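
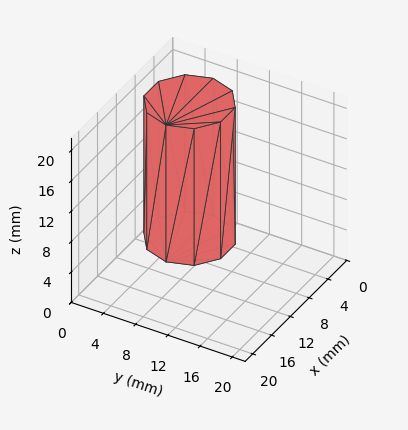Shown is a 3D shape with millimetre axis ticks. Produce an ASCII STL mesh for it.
Reading the render: the shape is a regular 10-sided prism (a cylinder approximated with 10 flat sides), circumscribed radius ≈ 5 mm, height ≈ 18 mm (dimensions read to the nearest mm from the axis ticks). For the STL, each face is triangulated and given an outward normal.

solid part
  facet normal 0.0000 0.0000 -1.0000
    outer loop
      vertex 6.55 9.76 0.00
      vertex 9.05 7.94 0.00
      vertex 10.00 5.00 0.00
    endloop
  endfacet
  facet normal 0.0000 0.0000 -1.0000
    outer loop
      vertex 3.45 9.76 0.00
      vertex 6.55 9.76 0.00
      vertex 10.00 5.00 0.00
    endloop
  endfacet
  facet normal 0.0000 0.0000 -1.0000
    outer loop
      vertex 0.95 7.94 0.00
      vertex 3.45 9.76 0.00
      vertex 10.00 5.00 0.00
    endloop
  endfacet
  facet normal 0.0000 0.0000 -1.0000
    outer loop
      vertex 0.00 5.00 0.00
      vertex 0.95 7.94 0.00
      vertex 10.00 5.00 0.00
    endloop
  endfacet
  facet normal 0.0000 0.0000 -1.0000
    outer loop
      vertex 0.95 2.06 0.00
      vertex 0.00 5.00 0.00
      vertex 10.00 5.00 0.00
    endloop
  endfacet
  facet normal 0.0000 0.0000 -1.0000
    outer loop
      vertex 3.45 0.24 0.00
      vertex 0.95 2.06 0.00
      vertex 10.00 5.00 0.00
    endloop
  endfacet
  facet normal 0.0000 0.0000 -1.0000
    outer loop
      vertex 6.55 0.24 0.00
      vertex 3.45 0.24 0.00
      vertex 10.00 5.00 0.00
    endloop
  endfacet
  facet normal 0.0000 0.0000 -1.0000
    outer loop
      vertex 9.05 2.06 0.00
      vertex 6.55 0.24 0.00
      vertex 10.00 5.00 0.00
    endloop
  endfacet
  facet normal 0.0000 0.0000 1.0000
    outer loop
      vertex 10.00 5.00 18.00
      vertex 9.05 7.94 18.00
      vertex 6.55 9.76 18.00
    endloop
  endfacet
  facet normal 0.0000 0.0000 1.0000
    outer loop
      vertex 10.00 5.00 18.00
      vertex 6.55 9.76 18.00
      vertex 3.45 9.76 18.00
    endloop
  endfacet
  facet normal 0.0000 0.0000 1.0000
    outer loop
      vertex 10.00 5.00 18.00
      vertex 3.45 9.76 18.00
      vertex 0.95 7.94 18.00
    endloop
  endfacet
  facet normal 0.0000 0.0000 1.0000
    outer loop
      vertex 10.00 5.00 18.00
      vertex 0.95 7.94 18.00
      vertex 0.00 5.00 18.00
    endloop
  endfacet
  facet normal 0.0000 0.0000 1.0000
    outer loop
      vertex 10.00 5.00 18.00
      vertex 0.00 5.00 18.00
      vertex 0.95 2.06 18.00
    endloop
  endfacet
  facet normal 0.0000 0.0000 1.0000
    outer loop
      vertex 10.00 5.00 18.00
      vertex 0.95 2.06 18.00
      vertex 3.45 0.24 18.00
    endloop
  endfacet
  facet normal 0.0000 0.0000 1.0000
    outer loop
      vertex 10.00 5.00 18.00
      vertex 3.45 0.24 18.00
      vertex 6.55 0.24 18.00
    endloop
  endfacet
  facet normal 0.0000 0.0000 1.0000
    outer loop
      vertex 10.00 5.00 18.00
      vertex 6.55 0.24 18.00
      vertex 9.05 2.06 18.00
    endloop
  endfacet
  facet normal 0.9516 0.3075 0.0000
    outer loop
      vertex 10.00 5.00 0.00
      vertex 9.05 7.94 0.00
      vertex 9.05 7.94 18.00
    endloop
  endfacet
  facet normal 0.9516 0.3075 0.0000
    outer loop
      vertex 10.00 5.00 0.00
      vertex 9.05 7.94 18.00
      vertex 10.00 5.00 18.00
    endloop
  endfacet
  facet normal 0.5886 0.8085 0.0000
    outer loop
      vertex 9.05 7.94 0.00
      vertex 6.55 9.76 0.00
      vertex 6.55 9.76 18.00
    endloop
  endfacet
  facet normal 0.5886 0.8085 0.0000
    outer loop
      vertex 9.05 7.94 0.00
      vertex 6.55 9.76 18.00
      vertex 9.05 7.94 18.00
    endloop
  endfacet
  facet normal 0.0000 1.0000 0.0000
    outer loop
      vertex 6.55 9.76 0.00
      vertex 3.45 9.76 0.00
      vertex 3.45 9.76 18.00
    endloop
  endfacet
  facet normal 0.0000 1.0000 0.0000
    outer loop
      vertex 6.55 9.76 0.00
      vertex 3.45 9.76 18.00
      vertex 6.55 9.76 18.00
    endloop
  endfacet
  facet normal -0.5886 0.8085 0.0000
    outer loop
      vertex 3.45 9.76 0.00
      vertex 0.95 7.94 0.00
      vertex 0.95 7.94 18.00
    endloop
  endfacet
  facet normal -0.5886 0.8085 0.0000
    outer loop
      vertex 3.45 9.76 0.00
      vertex 0.95 7.94 18.00
      vertex 3.45 9.76 18.00
    endloop
  endfacet
  facet normal -0.9516 0.3075 0.0000
    outer loop
      vertex 0.95 7.94 0.00
      vertex 0.00 5.00 0.00
      vertex 0.00 5.00 18.00
    endloop
  endfacet
  facet normal -0.9516 0.3075 0.0000
    outer loop
      vertex 0.95 7.94 0.00
      vertex 0.00 5.00 18.00
      vertex 0.95 7.94 18.00
    endloop
  endfacet
  facet normal -0.9516 -0.3075 0.0000
    outer loop
      vertex 0.00 5.00 0.00
      vertex 0.95 2.06 0.00
      vertex 0.95 2.06 18.00
    endloop
  endfacet
  facet normal -0.9516 -0.3075 0.0000
    outer loop
      vertex 0.00 5.00 0.00
      vertex 0.95 2.06 18.00
      vertex 0.00 5.00 18.00
    endloop
  endfacet
  facet normal -0.5886 -0.8085 0.0000
    outer loop
      vertex 0.95 2.06 0.00
      vertex 3.45 0.24 0.00
      vertex 3.45 0.24 18.00
    endloop
  endfacet
  facet normal -0.5886 -0.8085 0.0000
    outer loop
      vertex 0.95 2.06 0.00
      vertex 3.45 0.24 18.00
      vertex 0.95 2.06 18.00
    endloop
  endfacet
  facet normal 0.0000 -1.0000 0.0000
    outer loop
      vertex 3.45 0.24 0.00
      vertex 6.55 0.24 0.00
      vertex 6.55 0.24 18.00
    endloop
  endfacet
  facet normal 0.0000 -1.0000 0.0000
    outer loop
      vertex 3.45 0.24 0.00
      vertex 6.55 0.24 18.00
      vertex 3.45 0.24 18.00
    endloop
  endfacet
  facet normal 0.5886 -0.8085 0.0000
    outer loop
      vertex 6.55 0.24 0.00
      vertex 9.05 2.06 0.00
      vertex 9.05 2.06 18.00
    endloop
  endfacet
  facet normal 0.5886 -0.8085 0.0000
    outer loop
      vertex 6.55 0.24 0.00
      vertex 9.05 2.06 18.00
      vertex 6.55 0.24 18.00
    endloop
  endfacet
  facet normal 0.9516 -0.3075 0.0000
    outer loop
      vertex 9.05 2.06 0.00
      vertex 10.00 5.00 0.00
      vertex 10.00 5.00 18.00
    endloop
  endfacet
  facet normal 0.9516 -0.3075 0.0000
    outer loop
      vertex 9.05 2.06 0.00
      vertex 10.00 5.00 18.00
      vertex 9.05 2.06 18.00
    endloop
  endfacet
endsolid part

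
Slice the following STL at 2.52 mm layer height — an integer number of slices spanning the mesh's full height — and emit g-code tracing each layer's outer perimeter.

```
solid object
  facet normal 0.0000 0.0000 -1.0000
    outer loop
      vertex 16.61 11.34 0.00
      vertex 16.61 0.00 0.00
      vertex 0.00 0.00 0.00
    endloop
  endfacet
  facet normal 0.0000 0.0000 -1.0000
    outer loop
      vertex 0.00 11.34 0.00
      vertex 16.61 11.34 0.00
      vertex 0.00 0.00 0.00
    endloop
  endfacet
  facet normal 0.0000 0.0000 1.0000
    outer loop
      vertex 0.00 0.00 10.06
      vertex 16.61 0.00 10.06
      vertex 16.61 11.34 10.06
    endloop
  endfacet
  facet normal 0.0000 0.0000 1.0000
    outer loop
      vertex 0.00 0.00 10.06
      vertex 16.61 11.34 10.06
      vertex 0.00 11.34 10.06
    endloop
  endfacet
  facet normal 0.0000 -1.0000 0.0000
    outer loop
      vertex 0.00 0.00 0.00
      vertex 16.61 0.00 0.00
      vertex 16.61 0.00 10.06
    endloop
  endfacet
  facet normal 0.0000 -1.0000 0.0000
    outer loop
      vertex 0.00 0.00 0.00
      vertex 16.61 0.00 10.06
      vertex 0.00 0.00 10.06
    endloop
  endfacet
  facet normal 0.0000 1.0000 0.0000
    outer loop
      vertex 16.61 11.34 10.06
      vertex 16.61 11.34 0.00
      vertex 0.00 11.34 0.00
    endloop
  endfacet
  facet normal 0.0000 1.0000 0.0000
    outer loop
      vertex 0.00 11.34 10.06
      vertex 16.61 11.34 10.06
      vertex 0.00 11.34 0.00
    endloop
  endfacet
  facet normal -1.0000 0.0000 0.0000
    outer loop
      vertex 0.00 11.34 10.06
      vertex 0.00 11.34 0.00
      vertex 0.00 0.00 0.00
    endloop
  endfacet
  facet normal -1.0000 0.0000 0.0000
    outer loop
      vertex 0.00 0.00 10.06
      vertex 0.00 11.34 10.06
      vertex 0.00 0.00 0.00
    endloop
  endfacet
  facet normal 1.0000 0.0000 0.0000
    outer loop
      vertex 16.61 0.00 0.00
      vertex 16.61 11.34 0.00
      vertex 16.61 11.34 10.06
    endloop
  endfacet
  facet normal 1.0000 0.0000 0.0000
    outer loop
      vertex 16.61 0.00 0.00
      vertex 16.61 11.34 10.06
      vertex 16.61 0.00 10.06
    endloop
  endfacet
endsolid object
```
; perimeter-only toolpath
G21 ; units = mm
G90 ; absolute positioning
G28 ; home
; layer 1
G0 Z2.52
G0 X0.00 Y0.00
G1 X16.61 Y0.00
G1 X16.61 Y11.34
G1 X0.00 Y11.34
G1 X0.00 Y0.00
; layer 2
G0 Z5.03
G0 X0.00 Y0.00
G1 X16.61 Y0.00
G1 X16.61 Y11.34
G1 X0.00 Y11.34
G1 X0.00 Y0.00
; layer 3
G0 Z7.54
G0 X0.00 Y0.00
G1 X16.61 Y0.00
G1 X16.61 Y11.34
G1 X0.00 Y11.34
G1 X0.00 Y0.00
; layer 4
G0 Z10.06
G0 X0.00 Y0.00
G1 X16.61 Y0.00
G1 X16.61 Y11.34
G1 X0.00 Y11.34
G1 X0.00 Y0.00
M2 ; end

The solid is a rectangular box, roughly 16.6 × 11.3 mm footprint and 10.1 mm tall. Slicing at Δz = 2.52 mm — 4 equal slices spanning the solid's height, so layer i sits at z = i·h/4 — gives 4 non-empty perimeters. Each is a 4-segment closed polygon; G0 lifts to the layer z and rapids to the start vertex, then G1 traces the edges.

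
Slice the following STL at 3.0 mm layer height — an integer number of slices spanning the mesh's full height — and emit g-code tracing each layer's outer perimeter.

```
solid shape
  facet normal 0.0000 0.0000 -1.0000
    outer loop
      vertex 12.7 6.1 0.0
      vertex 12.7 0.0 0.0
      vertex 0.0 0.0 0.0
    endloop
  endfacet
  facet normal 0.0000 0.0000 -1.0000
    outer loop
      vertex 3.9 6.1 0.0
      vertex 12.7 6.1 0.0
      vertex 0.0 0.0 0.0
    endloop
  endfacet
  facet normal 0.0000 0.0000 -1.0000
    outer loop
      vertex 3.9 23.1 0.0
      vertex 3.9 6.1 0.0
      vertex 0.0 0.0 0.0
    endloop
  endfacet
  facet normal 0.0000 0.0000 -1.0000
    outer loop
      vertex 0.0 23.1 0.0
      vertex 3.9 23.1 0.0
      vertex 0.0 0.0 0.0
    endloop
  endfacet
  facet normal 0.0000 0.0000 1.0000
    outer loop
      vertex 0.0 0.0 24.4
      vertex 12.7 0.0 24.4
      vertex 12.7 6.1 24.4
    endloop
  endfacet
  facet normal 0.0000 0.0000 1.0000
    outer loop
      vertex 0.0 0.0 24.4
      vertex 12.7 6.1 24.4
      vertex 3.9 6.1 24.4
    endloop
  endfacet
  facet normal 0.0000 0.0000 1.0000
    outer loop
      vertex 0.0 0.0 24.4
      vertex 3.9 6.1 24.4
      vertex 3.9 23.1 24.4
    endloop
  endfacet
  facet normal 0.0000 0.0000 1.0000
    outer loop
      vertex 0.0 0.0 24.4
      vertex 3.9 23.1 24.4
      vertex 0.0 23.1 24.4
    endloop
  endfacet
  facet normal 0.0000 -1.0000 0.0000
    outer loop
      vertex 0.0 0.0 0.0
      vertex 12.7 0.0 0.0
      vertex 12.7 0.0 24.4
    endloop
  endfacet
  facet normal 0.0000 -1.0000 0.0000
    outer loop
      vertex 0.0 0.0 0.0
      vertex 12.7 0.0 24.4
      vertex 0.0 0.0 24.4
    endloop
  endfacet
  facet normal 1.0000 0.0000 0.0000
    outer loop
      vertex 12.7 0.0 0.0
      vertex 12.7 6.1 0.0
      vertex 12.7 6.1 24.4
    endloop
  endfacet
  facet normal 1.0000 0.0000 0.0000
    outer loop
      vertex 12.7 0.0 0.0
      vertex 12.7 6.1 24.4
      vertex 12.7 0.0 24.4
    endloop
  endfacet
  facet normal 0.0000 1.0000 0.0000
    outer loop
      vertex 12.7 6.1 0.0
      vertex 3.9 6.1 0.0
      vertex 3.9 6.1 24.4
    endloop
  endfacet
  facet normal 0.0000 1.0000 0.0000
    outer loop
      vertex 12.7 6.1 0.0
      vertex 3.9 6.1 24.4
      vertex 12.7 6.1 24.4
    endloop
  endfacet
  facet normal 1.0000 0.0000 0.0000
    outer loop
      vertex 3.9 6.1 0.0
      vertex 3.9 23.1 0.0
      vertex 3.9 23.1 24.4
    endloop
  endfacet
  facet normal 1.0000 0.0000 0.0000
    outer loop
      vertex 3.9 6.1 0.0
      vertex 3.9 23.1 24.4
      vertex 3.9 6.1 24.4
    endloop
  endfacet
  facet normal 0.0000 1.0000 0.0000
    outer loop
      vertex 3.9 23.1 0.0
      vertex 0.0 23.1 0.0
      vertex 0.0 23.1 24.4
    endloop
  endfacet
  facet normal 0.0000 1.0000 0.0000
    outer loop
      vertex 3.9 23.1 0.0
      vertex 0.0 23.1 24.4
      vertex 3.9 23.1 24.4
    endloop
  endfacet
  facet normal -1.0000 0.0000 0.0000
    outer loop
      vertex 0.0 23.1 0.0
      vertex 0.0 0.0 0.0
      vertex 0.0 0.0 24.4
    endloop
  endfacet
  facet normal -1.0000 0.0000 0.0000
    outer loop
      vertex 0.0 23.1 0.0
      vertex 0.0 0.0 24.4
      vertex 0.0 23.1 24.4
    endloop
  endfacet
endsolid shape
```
; perimeter-only toolpath
G21 ; units = mm
G90 ; absolute positioning
G28 ; home
; layer 1
G0 Z3.0
G0 X0.0 Y0.0
G1 X12.7 Y0.0
G1 X12.7 Y6.1
G1 X3.9 Y6.1
G1 X3.9 Y23.1
G1 X0.0 Y23.1
G1 X0.0 Y0.0
; layer 2
G0 Z6.1
G0 X0.0 Y0.0
G1 X12.7 Y0.0
G1 X12.7 Y6.1
G1 X3.9 Y6.1
G1 X3.9 Y23.1
G1 X0.0 Y23.1
G1 X0.0 Y0.0
; layer 3
G0 Z9.1
G0 X0.0 Y0.0
G1 X12.7 Y0.0
G1 X12.7 Y6.1
G1 X3.9 Y6.1
G1 X3.9 Y23.1
G1 X0.0 Y23.1
G1 X0.0 Y0.0
; layer 4
G0 Z12.2
G0 X0.0 Y0.0
G1 X12.7 Y0.0
G1 X12.7 Y6.1
G1 X3.9 Y6.1
G1 X3.9 Y23.1
G1 X0.0 Y23.1
G1 X0.0 Y0.0
; layer 5
G0 Z15.2
G0 X0.0 Y0.0
G1 X12.7 Y0.0
G1 X12.7 Y6.1
G1 X3.9 Y6.1
G1 X3.9 Y23.1
G1 X0.0 Y23.1
G1 X0.0 Y0.0
; layer 6
G0 Z18.3
G0 X0.0 Y0.0
G1 X12.7 Y0.0
G1 X12.7 Y6.1
G1 X3.9 Y6.1
G1 X3.9 Y23.1
G1 X0.0 Y23.1
G1 X0.0 Y0.0
; layer 7
G0 Z21.3
G0 X0.0 Y0.0
G1 X12.7 Y0.0
G1 X12.7 Y6.1
G1 X3.9 Y6.1
G1 X3.9 Y23.1
G1 X0.0 Y23.1
G1 X0.0 Y0.0
; layer 8
G0 Z24.4
G0 X0.0 Y0.0
G1 X12.7 Y0.0
G1 X12.7 Y6.1
G1 X3.9 Y6.1
G1 X3.9 Y23.1
G1 X0.0 Y23.1
G1 X0.0 Y0.0
M2 ; end

The solid is an L-shaped prism: outer 12.7 × 23.1 mm, arm thicknesses ≈ 6.1 mm (horizontal) and 3.9 mm (vertical), extruded 24.4 mm in z. Slicing at Δz = 3.0 mm — 8 equal slices spanning the solid's height, so layer i sits at z = i·h/8 — gives 8 non-empty perimeters. Each is a 6-segment closed polygon; G0 lifts to the layer z and rapids to the start vertex, then G1 traces the edges.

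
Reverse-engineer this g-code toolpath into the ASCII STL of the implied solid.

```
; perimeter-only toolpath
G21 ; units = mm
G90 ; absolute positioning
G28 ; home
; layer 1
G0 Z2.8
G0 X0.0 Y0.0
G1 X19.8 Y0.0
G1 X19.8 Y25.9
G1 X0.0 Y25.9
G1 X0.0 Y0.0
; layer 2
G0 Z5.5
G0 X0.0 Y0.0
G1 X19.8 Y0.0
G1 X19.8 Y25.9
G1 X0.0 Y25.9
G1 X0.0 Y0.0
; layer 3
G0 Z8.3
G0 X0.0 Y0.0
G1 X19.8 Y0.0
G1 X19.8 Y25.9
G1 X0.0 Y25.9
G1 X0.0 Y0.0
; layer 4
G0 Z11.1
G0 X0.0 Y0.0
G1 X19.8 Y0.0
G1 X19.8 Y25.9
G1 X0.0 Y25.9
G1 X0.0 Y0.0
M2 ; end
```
solid part
  facet normal 0.0000 0.0000 -1.0000
    outer loop
      vertex 19.8 25.9 0.0
      vertex 19.8 0.0 0.0
      vertex 0.0 0.0 0.0
    endloop
  endfacet
  facet normal 0.0000 0.0000 -1.0000
    outer loop
      vertex 0.0 25.9 0.0
      vertex 19.8 25.9 0.0
      vertex 0.0 0.0 0.0
    endloop
  endfacet
  facet normal 0.0000 0.0000 1.0000
    outer loop
      vertex 0.0 0.0 11.1
      vertex 19.8 0.0 11.1
      vertex 19.8 25.9 11.1
    endloop
  endfacet
  facet normal 0.0000 0.0000 1.0000
    outer loop
      vertex 0.0 0.0 11.1
      vertex 19.8 25.9 11.1
      vertex 0.0 25.9 11.1
    endloop
  endfacet
  facet normal 0.0000 -1.0000 0.0000
    outer loop
      vertex 0.0 0.0 0.0
      vertex 19.8 0.0 0.0
      vertex 19.8 0.0 11.1
    endloop
  endfacet
  facet normal 0.0000 -1.0000 0.0000
    outer loop
      vertex 0.0 0.0 0.0
      vertex 19.8 0.0 11.1
      vertex 0.0 0.0 11.1
    endloop
  endfacet
  facet normal 0.0000 1.0000 0.0000
    outer loop
      vertex 19.8 25.9 11.1
      vertex 19.8 25.9 0.0
      vertex 0.0 25.9 0.0
    endloop
  endfacet
  facet normal 0.0000 1.0000 0.0000
    outer loop
      vertex 0.0 25.9 11.1
      vertex 19.8 25.9 11.1
      vertex 0.0 25.9 0.0
    endloop
  endfacet
  facet normal -1.0000 0.0000 0.0000
    outer loop
      vertex 0.0 25.9 11.1
      vertex 0.0 25.9 0.0
      vertex 0.0 0.0 0.0
    endloop
  endfacet
  facet normal -1.0000 0.0000 0.0000
    outer loop
      vertex 0.0 0.0 11.1
      vertex 0.0 25.9 11.1
      vertex 0.0 0.0 0.0
    endloop
  endfacet
  facet normal 1.0000 0.0000 0.0000
    outer loop
      vertex 19.8 0.0 0.0
      vertex 19.8 25.9 0.0
      vertex 19.8 25.9 11.1
    endloop
  endfacet
  facet normal 1.0000 0.0000 0.0000
    outer loop
      vertex 19.8 0.0 0.0
      vertex 19.8 25.9 11.1
      vertex 19.8 0.0 11.1
    endloop
  endfacet
endsolid part

The G0 Z moves step by Δz≈2.8 mm. Every layer's G1 loop is the same polygon, so the solid is a straight extrusion of it from z=0 to z≈11.1. Closing with flat bottom and top caps and triangulating gives 12 facets — a rectangular box, roughly 19.8 × 25.9 mm footprint and 11.1 mm tall.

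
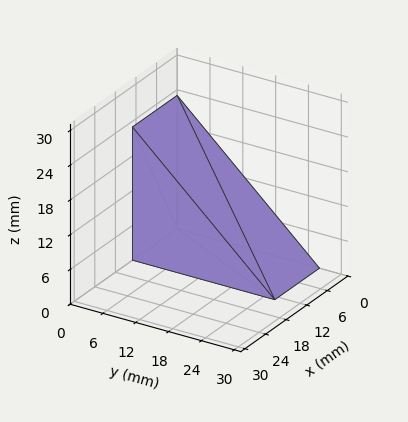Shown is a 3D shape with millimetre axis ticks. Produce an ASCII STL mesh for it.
Reading the render: the shape is a wedge (ramp): 13 × 26 mm base, rising to 23 mm along the y=0 edge and sloping linearly to z=0 at y=26 (dimensions read to the nearest mm from the axis ticks). For the STL, each face is triangulated and given an outward normal.

solid part
  facet normal 0.0000 0.0000 -1.0000
    outer loop
      vertex 13.00 26.00 0.00
      vertex 13.00 0.00 0.00
      vertex 0.00 0.00 0.00
    endloop
  endfacet
  facet normal 0.0000 0.0000 -1.0000
    outer loop
      vertex 0.00 26.00 0.00
      vertex 13.00 26.00 0.00
      vertex 0.00 0.00 0.00
    endloop
  endfacet
  facet normal 0.0000 -1.0000 0.0000
    outer loop
      vertex 0.00 0.00 0.00
      vertex 13.00 0.00 0.00
      vertex 13.00 0.00 23.00
    endloop
  endfacet
  facet normal 0.0000 -1.0000 0.0000
    outer loop
      vertex 0.00 0.00 0.00
      vertex 13.00 0.00 23.00
      vertex 0.00 0.00 23.00
    endloop
  endfacet
  facet normal 0.0000 0.6626 0.7490
    outer loop
      vertex 0.00 0.00 23.00
      vertex 13.00 0.00 23.00
      vertex 13.00 26.00 0.00
    endloop
  endfacet
  facet normal 0.0000 0.6626 0.7490
    outer loop
      vertex 0.00 0.00 23.00
      vertex 13.00 26.00 0.00
      vertex 0.00 26.00 0.00
    endloop
  endfacet
  facet normal -1.0000 0.0000 0.0000
    outer loop
      vertex 0.00 0.00 23.00
      vertex 0.00 26.00 0.00
      vertex 0.00 0.00 0.00
    endloop
  endfacet
  facet normal 1.0000 0.0000 0.0000
    outer loop
      vertex 13.00 0.00 0.00
      vertex 13.00 26.00 0.00
      vertex 13.00 0.00 23.00
    endloop
  endfacet
endsolid part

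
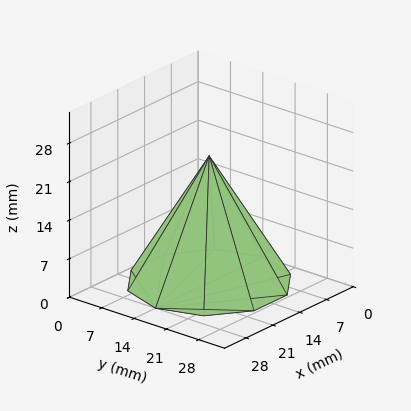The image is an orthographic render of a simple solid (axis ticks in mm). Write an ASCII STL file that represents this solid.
Reading the render: the shape is a regular 10-sided pyramid, base circumscribed radius ≈ 14 mm, apex at z ≈ 23 mm (dimensions read to the nearest mm from the axis ticks). For the STL, each face is triangulated and given an outward normal.

solid part
  facet normal 0.0000 0.0000 -1.0000
    outer loop
      vertex 18.326 27.315 0.000
      vertex 25.326 22.229 0.000
      vertex 28.000 14.000 0.000
    endloop
  endfacet
  facet normal 0.0000 0.0000 -1.0000
    outer loop
      vertex 9.674 27.315 0.000
      vertex 18.326 27.315 0.000
      vertex 28.000 14.000 0.000
    endloop
  endfacet
  facet normal 0.0000 0.0000 -1.0000
    outer loop
      vertex 2.674 22.229 0.000
      vertex 9.674 27.315 0.000
      vertex 28.000 14.000 0.000
    endloop
  endfacet
  facet normal 0.0000 0.0000 -1.0000
    outer loop
      vertex 0.000 14.000 0.000
      vertex 2.674 22.229 0.000
      vertex 28.000 14.000 0.000
    endloop
  endfacet
  facet normal 0.0000 0.0000 -1.0000
    outer loop
      vertex 2.674 5.771 0.000
      vertex 0.000 14.000 0.000
      vertex 28.000 14.000 0.000
    endloop
  endfacet
  facet normal 0.0000 0.0000 -1.0000
    outer loop
      vertex 9.674 0.685 0.000
      vertex 2.674 5.771 0.000
      vertex 28.000 14.000 0.000
    endloop
  endfacet
  facet normal 0.0000 0.0000 -1.0000
    outer loop
      vertex 18.326 0.685 0.000
      vertex 9.674 0.685 0.000
      vertex 28.000 14.000 0.000
    endloop
  endfacet
  facet normal 0.0000 0.0000 -1.0000
    outer loop
      vertex 25.326 5.771 0.000
      vertex 18.326 0.685 0.000
      vertex 28.000 14.000 0.000
    endloop
  endfacet
  facet normal 0.8231 0.2675 0.5010
    outer loop
      vertex 28.000 14.000 0.000
      vertex 25.326 22.229 0.000
      vertex 14.000 14.000 23.000
    endloop
  endfacet
  facet normal 0.5087 0.7001 0.5010
    outer loop
      vertex 25.326 22.229 0.000
      vertex 18.326 27.315 0.000
      vertex 14.000 14.000 23.000
    endloop
  endfacet
  facet normal 0.0000 0.8654 0.5010
    outer loop
      vertex 18.326 27.315 0.000
      vertex 9.674 27.315 0.000
      vertex 14.000 14.000 23.000
    endloop
  endfacet
  facet normal -0.5087 0.7001 0.5010
    outer loop
      vertex 9.674 27.315 0.000
      vertex 2.674 22.229 0.000
      vertex 14.000 14.000 23.000
    endloop
  endfacet
  facet normal -0.8231 0.2675 0.5010
    outer loop
      vertex 2.674 22.229 0.000
      vertex 0.000 14.000 0.000
      vertex 14.000 14.000 23.000
    endloop
  endfacet
  facet normal -0.8231 -0.2675 0.5010
    outer loop
      vertex 0.000 14.000 0.000
      vertex 2.674 5.771 0.000
      vertex 14.000 14.000 23.000
    endloop
  endfacet
  facet normal -0.5087 -0.7001 0.5010
    outer loop
      vertex 2.674 5.771 0.000
      vertex 9.674 0.685 0.000
      vertex 14.000 14.000 23.000
    endloop
  endfacet
  facet normal 0.0000 -0.8654 0.5010
    outer loop
      vertex 9.674 0.685 0.000
      vertex 18.326 0.685 0.000
      vertex 14.000 14.000 23.000
    endloop
  endfacet
  facet normal 0.5087 -0.7001 0.5010
    outer loop
      vertex 18.326 0.685 0.000
      vertex 25.326 5.771 0.000
      vertex 14.000 14.000 23.000
    endloop
  endfacet
  facet normal 0.8231 -0.2675 0.5010
    outer loop
      vertex 25.326 5.771 0.000
      vertex 28.000 14.000 0.000
      vertex 14.000 14.000 23.000
    endloop
  endfacet
endsolid part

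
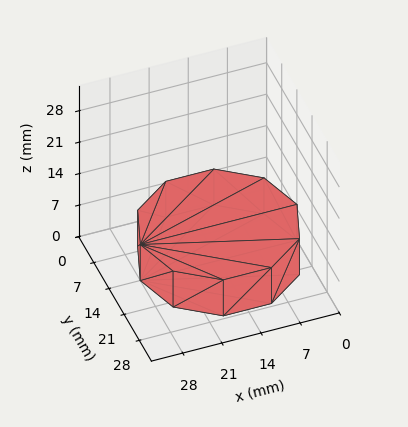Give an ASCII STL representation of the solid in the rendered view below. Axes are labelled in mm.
Reading the render: the shape is a regular 10-sided prism (a cylinder approximated with 10 flat sides), circumscribed radius ≈ 14 mm, height ≈ 8 mm (dimensions read to the nearest mm from the axis ticks). For the STL, each face is triangulated and given an outward normal.

solid part
  facet normal 0.0000 0.0000 -1.0000
    outer loop
      vertex 18.3 27.3 0.0
      vertex 25.3 22.2 0.0
      vertex 28.0 14.0 0.0
    endloop
  endfacet
  facet normal 0.0000 0.0000 -1.0000
    outer loop
      vertex 9.7 27.3 0.0
      vertex 18.3 27.3 0.0
      vertex 28.0 14.0 0.0
    endloop
  endfacet
  facet normal 0.0000 0.0000 -1.0000
    outer loop
      vertex 2.7 22.2 0.0
      vertex 9.7 27.3 0.0
      vertex 28.0 14.0 0.0
    endloop
  endfacet
  facet normal 0.0000 0.0000 -1.0000
    outer loop
      vertex 0.0 14.0 0.0
      vertex 2.7 22.2 0.0
      vertex 28.0 14.0 0.0
    endloop
  endfacet
  facet normal 0.0000 0.0000 -1.0000
    outer loop
      vertex 2.7 5.8 0.0
      vertex 0.0 14.0 0.0
      vertex 28.0 14.0 0.0
    endloop
  endfacet
  facet normal 0.0000 0.0000 -1.0000
    outer loop
      vertex 9.7 0.7 0.0
      vertex 2.7 5.8 0.0
      vertex 28.0 14.0 0.0
    endloop
  endfacet
  facet normal 0.0000 0.0000 -1.0000
    outer loop
      vertex 18.3 0.7 0.0
      vertex 9.7 0.7 0.0
      vertex 28.0 14.0 0.0
    endloop
  endfacet
  facet normal 0.0000 0.0000 -1.0000
    outer loop
      vertex 25.3 5.8 0.0
      vertex 18.3 0.7 0.0
      vertex 28.0 14.0 0.0
    endloop
  endfacet
  facet normal 0.0000 0.0000 1.0000
    outer loop
      vertex 28.0 14.0 8.0
      vertex 25.3 22.2 8.0
      vertex 18.3 27.3 8.0
    endloop
  endfacet
  facet normal 0.0000 0.0000 1.0000
    outer loop
      vertex 28.0 14.0 8.0
      vertex 18.3 27.3 8.0
      vertex 9.7 27.3 8.0
    endloop
  endfacet
  facet normal 0.0000 0.0000 1.0000
    outer loop
      vertex 28.0 14.0 8.0
      vertex 9.7 27.3 8.0
      vertex 2.7 22.2 8.0
    endloop
  endfacet
  facet normal 0.0000 0.0000 1.0000
    outer loop
      vertex 28.0 14.0 8.0
      vertex 2.7 22.2 8.0
      vertex 0.0 14.0 8.0
    endloop
  endfacet
  facet normal 0.0000 0.0000 1.0000
    outer loop
      vertex 28.0 14.0 8.0
      vertex 0.0 14.0 8.0
      vertex 2.7 5.8 8.0
    endloop
  endfacet
  facet normal 0.0000 0.0000 1.0000
    outer loop
      vertex 28.0 14.0 8.0
      vertex 2.7 5.8 8.0
      vertex 9.7 0.7 8.0
    endloop
  endfacet
  facet normal 0.0000 0.0000 1.0000
    outer loop
      vertex 28.0 14.0 8.0
      vertex 9.7 0.7 8.0
      vertex 18.3 0.7 8.0
    endloop
  endfacet
  facet normal 0.0000 0.0000 1.0000
    outer loop
      vertex 28.0 14.0 8.0
      vertex 18.3 0.7 8.0
      vertex 25.3 5.8 8.0
    endloop
  endfacet
  facet normal 0.9498 0.3128 0.0000
    outer loop
      vertex 28.0 14.0 0.0
      vertex 25.3 22.2 0.0
      vertex 25.3 22.2 8.0
    endloop
  endfacet
  facet normal 0.9498 0.3128 0.0000
    outer loop
      vertex 28.0 14.0 0.0
      vertex 25.3 22.2 8.0
      vertex 28.0 14.0 8.0
    endloop
  endfacet
  facet normal 0.5889 0.8082 0.0000
    outer loop
      vertex 25.3 22.2 0.0
      vertex 18.3 27.3 0.0
      vertex 18.3 27.3 8.0
    endloop
  endfacet
  facet normal 0.5889 0.8082 0.0000
    outer loop
      vertex 25.3 22.2 0.0
      vertex 18.3 27.3 8.0
      vertex 25.3 22.2 8.0
    endloop
  endfacet
  facet normal 0.0000 1.0000 0.0000
    outer loop
      vertex 18.3 27.3 0.0
      vertex 9.7 27.3 0.0
      vertex 9.7 27.3 8.0
    endloop
  endfacet
  facet normal 0.0000 1.0000 0.0000
    outer loop
      vertex 18.3 27.3 0.0
      vertex 9.7 27.3 8.0
      vertex 18.3 27.3 8.0
    endloop
  endfacet
  facet normal -0.5889 0.8082 0.0000
    outer loop
      vertex 9.7 27.3 0.0
      vertex 2.7 22.2 0.0
      vertex 2.7 22.2 8.0
    endloop
  endfacet
  facet normal -0.5889 0.8082 0.0000
    outer loop
      vertex 9.7 27.3 0.0
      vertex 2.7 22.2 8.0
      vertex 9.7 27.3 8.0
    endloop
  endfacet
  facet normal -0.9498 0.3128 0.0000
    outer loop
      vertex 2.7 22.2 0.0
      vertex 0.0 14.0 0.0
      vertex 0.0 14.0 8.0
    endloop
  endfacet
  facet normal -0.9498 0.3128 0.0000
    outer loop
      vertex 2.7 22.2 0.0
      vertex 0.0 14.0 8.0
      vertex 2.7 22.2 8.0
    endloop
  endfacet
  facet normal -0.9498 -0.3128 0.0000
    outer loop
      vertex 0.0 14.0 0.0
      vertex 2.7 5.8 0.0
      vertex 2.7 5.8 8.0
    endloop
  endfacet
  facet normal -0.9498 -0.3128 0.0000
    outer loop
      vertex 0.0 14.0 0.0
      vertex 2.7 5.8 8.0
      vertex 0.0 14.0 8.0
    endloop
  endfacet
  facet normal -0.5889 -0.8082 0.0000
    outer loop
      vertex 2.7 5.8 0.0
      vertex 9.7 0.7 0.0
      vertex 9.7 0.7 8.0
    endloop
  endfacet
  facet normal -0.5889 -0.8082 0.0000
    outer loop
      vertex 2.7 5.8 0.0
      vertex 9.7 0.7 8.0
      vertex 2.7 5.8 8.0
    endloop
  endfacet
  facet normal 0.0000 -1.0000 0.0000
    outer loop
      vertex 9.7 0.7 0.0
      vertex 18.3 0.7 0.0
      vertex 18.3 0.7 8.0
    endloop
  endfacet
  facet normal 0.0000 -1.0000 0.0000
    outer loop
      vertex 9.7 0.7 0.0
      vertex 18.3 0.7 8.0
      vertex 9.7 0.7 8.0
    endloop
  endfacet
  facet normal 0.5889 -0.8082 0.0000
    outer loop
      vertex 18.3 0.7 0.0
      vertex 25.3 5.8 0.0
      vertex 25.3 5.8 8.0
    endloop
  endfacet
  facet normal 0.5889 -0.8082 0.0000
    outer loop
      vertex 18.3 0.7 0.0
      vertex 25.3 5.8 8.0
      vertex 18.3 0.7 8.0
    endloop
  endfacet
  facet normal 0.9498 -0.3128 0.0000
    outer loop
      vertex 25.3 5.8 0.0
      vertex 28.0 14.0 0.0
      vertex 28.0 14.0 8.0
    endloop
  endfacet
  facet normal 0.9498 -0.3128 0.0000
    outer loop
      vertex 25.3 5.8 0.0
      vertex 28.0 14.0 8.0
      vertex 25.3 5.8 8.0
    endloop
  endfacet
endsolid part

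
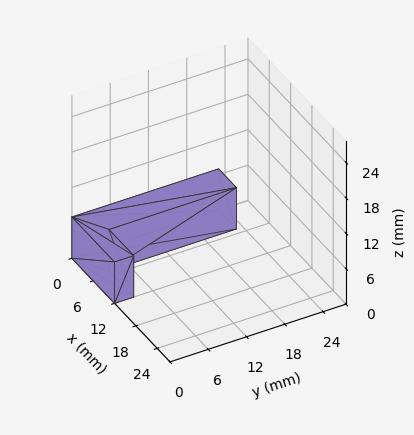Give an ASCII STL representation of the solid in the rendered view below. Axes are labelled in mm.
Reading the render: the shape is an L-shaped prism: outer 12 × 23 mm, arm thicknesses ≈ 3 mm (horizontal) and 5 mm (vertical), extruded 7 mm in z (dimensions read to the nearest mm from the axis ticks). For the STL, each face is triangulated and given an outward normal.

solid part
  facet normal 0.0000 0.0000 -1.0000
    outer loop
      vertex 12.000 3.000 0.000
      vertex 12.000 0.000 0.000
      vertex 0.000 0.000 0.000
    endloop
  endfacet
  facet normal 0.0000 0.0000 -1.0000
    outer loop
      vertex 5.000 3.000 0.000
      vertex 12.000 3.000 0.000
      vertex 0.000 0.000 0.000
    endloop
  endfacet
  facet normal 0.0000 0.0000 -1.0000
    outer loop
      vertex 5.000 23.000 0.000
      vertex 5.000 3.000 0.000
      vertex 0.000 0.000 0.000
    endloop
  endfacet
  facet normal 0.0000 0.0000 -1.0000
    outer loop
      vertex 0.000 23.000 0.000
      vertex 5.000 23.000 0.000
      vertex 0.000 0.000 0.000
    endloop
  endfacet
  facet normal 0.0000 0.0000 1.0000
    outer loop
      vertex 0.000 0.000 7.000
      vertex 12.000 0.000 7.000
      vertex 12.000 3.000 7.000
    endloop
  endfacet
  facet normal 0.0000 0.0000 1.0000
    outer loop
      vertex 0.000 0.000 7.000
      vertex 12.000 3.000 7.000
      vertex 5.000 3.000 7.000
    endloop
  endfacet
  facet normal 0.0000 0.0000 1.0000
    outer loop
      vertex 0.000 0.000 7.000
      vertex 5.000 3.000 7.000
      vertex 5.000 23.000 7.000
    endloop
  endfacet
  facet normal 0.0000 0.0000 1.0000
    outer loop
      vertex 0.000 0.000 7.000
      vertex 5.000 23.000 7.000
      vertex 0.000 23.000 7.000
    endloop
  endfacet
  facet normal 0.0000 -1.0000 0.0000
    outer loop
      vertex 0.000 0.000 0.000
      vertex 12.000 0.000 0.000
      vertex 12.000 0.000 7.000
    endloop
  endfacet
  facet normal 0.0000 -1.0000 0.0000
    outer loop
      vertex 0.000 0.000 0.000
      vertex 12.000 0.000 7.000
      vertex 0.000 0.000 7.000
    endloop
  endfacet
  facet normal 1.0000 0.0000 0.0000
    outer loop
      vertex 12.000 0.000 0.000
      vertex 12.000 3.000 0.000
      vertex 12.000 3.000 7.000
    endloop
  endfacet
  facet normal 1.0000 0.0000 0.0000
    outer loop
      vertex 12.000 0.000 0.000
      vertex 12.000 3.000 7.000
      vertex 12.000 0.000 7.000
    endloop
  endfacet
  facet normal 0.0000 1.0000 0.0000
    outer loop
      vertex 12.000 3.000 0.000
      vertex 5.000 3.000 0.000
      vertex 5.000 3.000 7.000
    endloop
  endfacet
  facet normal 0.0000 1.0000 0.0000
    outer loop
      vertex 12.000 3.000 0.000
      vertex 5.000 3.000 7.000
      vertex 12.000 3.000 7.000
    endloop
  endfacet
  facet normal 1.0000 0.0000 0.0000
    outer loop
      vertex 5.000 3.000 0.000
      vertex 5.000 23.000 0.000
      vertex 5.000 23.000 7.000
    endloop
  endfacet
  facet normal 1.0000 0.0000 0.0000
    outer loop
      vertex 5.000 3.000 0.000
      vertex 5.000 23.000 7.000
      vertex 5.000 3.000 7.000
    endloop
  endfacet
  facet normal 0.0000 1.0000 0.0000
    outer loop
      vertex 5.000 23.000 0.000
      vertex 0.000 23.000 0.000
      vertex 0.000 23.000 7.000
    endloop
  endfacet
  facet normal 0.0000 1.0000 0.0000
    outer loop
      vertex 5.000 23.000 0.000
      vertex 0.000 23.000 7.000
      vertex 5.000 23.000 7.000
    endloop
  endfacet
  facet normal -1.0000 0.0000 0.0000
    outer loop
      vertex 0.000 23.000 0.000
      vertex 0.000 0.000 0.000
      vertex 0.000 0.000 7.000
    endloop
  endfacet
  facet normal -1.0000 0.0000 0.0000
    outer loop
      vertex 0.000 23.000 0.000
      vertex 0.000 0.000 7.000
      vertex 0.000 23.000 7.000
    endloop
  endfacet
endsolid part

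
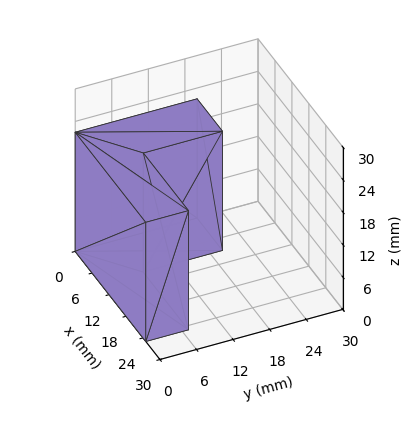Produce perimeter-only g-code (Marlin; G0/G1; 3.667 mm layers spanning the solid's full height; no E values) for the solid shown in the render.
Reading the render: the shape is an L-shaped prism: outer 25 × 20 mm, arm thicknesses ≈ 7 mm (horizontal) and 9 mm (vertical), extruded 22 mm in z (dimensions read to the nearest mm from the axis ticks). For the g-code, the solid's height is divided into equal slices at the stated Δz and each level perimeter traced with G1 moves after a G0 lift.

; perimeter-only toolpath
G21 ; units = mm
G90 ; absolute positioning
G28 ; home
; layer 1
G0 Z3.667
G0 X0.000 Y0.000
G1 X25.000 Y0.000
G1 X25.000 Y7.000
G1 X9.000 Y7.000
G1 X9.000 Y20.000
G1 X0.000 Y20.000
G1 X0.000 Y0.000
; layer 2
G0 Z7.333
G0 X0.000 Y0.000
G1 X25.000 Y0.000
G1 X25.000 Y7.000
G1 X9.000 Y7.000
G1 X9.000 Y20.000
G1 X0.000 Y20.000
G1 X0.000 Y0.000
; layer 3
G0 Z11.000
G0 X0.000 Y0.000
G1 X25.000 Y0.000
G1 X25.000 Y7.000
G1 X9.000 Y7.000
G1 X9.000 Y20.000
G1 X0.000 Y20.000
G1 X0.000 Y0.000
; layer 4
G0 Z14.667
G0 X0.000 Y0.000
G1 X25.000 Y0.000
G1 X25.000 Y7.000
G1 X9.000 Y7.000
G1 X9.000 Y20.000
G1 X0.000 Y20.000
G1 X0.000 Y0.000
; layer 5
G0 Z18.333
G0 X0.000 Y0.000
G1 X25.000 Y0.000
G1 X25.000 Y7.000
G1 X9.000 Y7.000
G1 X9.000 Y20.000
G1 X0.000 Y20.000
G1 X0.000 Y0.000
; layer 6
G0 Z22.000
G0 X0.000 Y0.000
G1 X25.000 Y0.000
G1 X25.000 Y7.000
G1 X9.000 Y7.000
G1 X9.000 Y20.000
G1 X0.000 Y20.000
G1 X0.000 Y0.000
M2 ; end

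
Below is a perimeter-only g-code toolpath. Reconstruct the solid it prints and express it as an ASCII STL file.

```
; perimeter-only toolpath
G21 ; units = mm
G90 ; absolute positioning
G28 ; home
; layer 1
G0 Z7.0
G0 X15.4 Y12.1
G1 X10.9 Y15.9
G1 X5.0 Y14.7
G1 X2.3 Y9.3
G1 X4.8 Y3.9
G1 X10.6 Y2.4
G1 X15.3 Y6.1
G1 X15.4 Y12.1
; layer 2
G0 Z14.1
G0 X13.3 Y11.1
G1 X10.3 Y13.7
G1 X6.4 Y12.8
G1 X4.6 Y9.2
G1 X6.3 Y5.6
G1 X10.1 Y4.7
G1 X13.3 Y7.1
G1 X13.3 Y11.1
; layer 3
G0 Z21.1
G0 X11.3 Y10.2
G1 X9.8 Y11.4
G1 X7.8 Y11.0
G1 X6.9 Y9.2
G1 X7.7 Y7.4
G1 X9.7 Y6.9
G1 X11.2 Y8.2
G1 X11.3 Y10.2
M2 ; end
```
solid part
  facet normal 0.0000 0.0000 -1.0000
    outer loop
      vertex 3.6 16.5 0.0
      vertex 11.4 18.1 0.0
      vertex 17.5 13.1 0.0
    endloop
  endfacet
  facet normal 0.0000 0.0000 -1.0000
    outer loop
      vertex 0.0 9.3 0.0
      vertex 3.6 16.5 0.0
      vertex 17.5 13.1 0.0
    endloop
  endfacet
  facet normal 0.0000 0.0000 -1.0000
    outer loop
      vertex 3.4 2.1 0.0
      vertex 0.0 9.3 0.0
      vertex 17.5 13.1 0.0
    endloop
  endfacet
  facet normal 0.0000 0.0000 -1.0000
    outer loop
      vertex 11.1 0.2 0.0
      vertex 3.4 2.1 0.0
      vertex 17.5 13.1 0.0
    endloop
  endfacet
  facet normal 0.0000 0.0000 -1.0000
    outer loop
      vertex 17.4 5.1 0.0
      vertex 11.1 0.2 0.0
      vertex 17.5 13.1 0.0
    endloop
  endfacet
  facet normal 0.6083 0.7421 0.2817
    outer loop
      vertex 17.5 13.1 0.0
      vertex 11.4 18.1 0.0
      vertex 9.2 9.2 28.2
    endloop
  endfacet
  facet normal -0.1928 0.9400 0.2816
    outer loop
      vertex 11.4 18.1 0.0
      vertex 3.6 16.5 0.0
      vertex 9.2 9.2 28.2
    endloop
  endfacet
  facet normal -0.8583 0.4291 0.2815
    outer loop
      vertex 3.6 16.5 0.0
      vertex 0.0 9.3 0.0
      vertex 9.2 9.2 28.2
    endloop
  endfacet
  facet normal -0.8677 -0.4097 0.2816
    outer loop
      vertex 0.0 9.3 0.0
      vertex 3.4 2.1 0.0
      vertex 9.2 9.2 28.2
    endloop
  endfacet
  facet normal -0.2299 -0.9315 0.2818
    outer loop
      vertex 3.4 2.1 0.0
      vertex 11.1 0.2 0.0
      vertex 9.2 9.2 28.2
    endloop
  endfacet
  facet normal 0.5891 -0.7574 0.2814
    outer loop
      vertex 11.1 0.2 0.0
      vertex 17.4 5.1 0.0
      vertex 9.2 9.2 28.2
    endloop
  endfacet
  facet normal 0.9597 -0.0120 0.2808
    outer loop
      vertex 17.4 5.1 0.0
      vertex 17.5 13.1 0.0
      vertex 9.2 9.2 28.2
    endloop
  endfacet
endsolid part

The G0 Z moves step by Δz≈7.0 mm. The G1 loops shrink linearly with z, so the solid tapers from its base footprint up to z≈28.2. Closing with a flat bottom cap and the tapered top and triangulating gives 12 facets — a regular 7-sided pyramid, base circumscribed radius ≈ 9.2 mm, apex at z ≈ 28.2 mm.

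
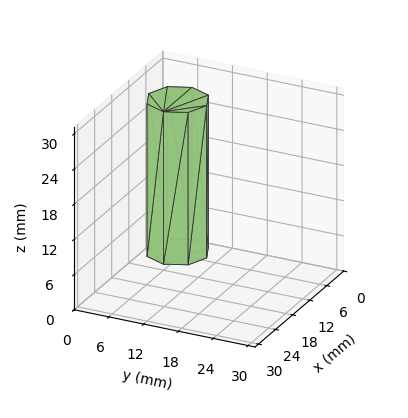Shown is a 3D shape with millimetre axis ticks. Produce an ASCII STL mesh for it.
Reading the render: the shape is a regular 8-sided prism (a cylinder approximated with 8 flat sides), circumscribed radius ≈ 5 mm, height ≈ 26 mm (dimensions read to the nearest mm from the axis ticks). For the STL, each face is triangulated and given an outward normal.

solid part
  facet normal 0.0000 0.0000 -1.0000
    outer loop
      vertex 5.00 10.00 0.00
      vertex 8.54 8.54 0.00
      vertex 10.00 5.00 0.00
    endloop
  endfacet
  facet normal 0.0000 0.0000 -1.0000
    outer loop
      vertex 1.46 8.54 0.00
      vertex 5.00 10.00 0.00
      vertex 10.00 5.00 0.00
    endloop
  endfacet
  facet normal 0.0000 0.0000 -1.0000
    outer loop
      vertex 0.00 5.00 0.00
      vertex 1.46 8.54 0.00
      vertex 10.00 5.00 0.00
    endloop
  endfacet
  facet normal 0.0000 0.0000 -1.0000
    outer loop
      vertex 1.46 1.46 0.00
      vertex 0.00 5.00 0.00
      vertex 10.00 5.00 0.00
    endloop
  endfacet
  facet normal 0.0000 0.0000 -1.0000
    outer loop
      vertex 5.00 0.00 0.00
      vertex 1.46 1.46 0.00
      vertex 10.00 5.00 0.00
    endloop
  endfacet
  facet normal 0.0000 0.0000 -1.0000
    outer loop
      vertex 8.54 1.46 0.00
      vertex 5.00 0.00 0.00
      vertex 10.00 5.00 0.00
    endloop
  endfacet
  facet normal 0.0000 0.0000 1.0000
    outer loop
      vertex 10.00 5.00 26.00
      vertex 8.54 8.54 26.00
      vertex 5.00 10.00 26.00
    endloop
  endfacet
  facet normal 0.0000 0.0000 1.0000
    outer loop
      vertex 10.00 5.00 26.00
      vertex 5.00 10.00 26.00
      vertex 1.46 8.54 26.00
    endloop
  endfacet
  facet normal 0.0000 0.0000 1.0000
    outer loop
      vertex 10.00 5.00 26.00
      vertex 1.46 8.54 26.00
      vertex 0.00 5.00 26.00
    endloop
  endfacet
  facet normal 0.0000 0.0000 1.0000
    outer loop
      vertex 10.00 5.00 26.00
      vertex 0.00 5.00 26.00
      vertex 1.46 1.46 26.00
    endloop
  endfacet
  facet normal 0.0000 0.0000 1.0000
    outer loop
      vertex 10.00 5.00 26.00
      vertex 1.46 1.46 26.00
      vertex 5.00 0.00 26.00
    endloop
  endfacet
  facet normal 0.0000 0.0000 1.0000
    outer loop
      vertex 10.00 5.00 26.00
      vertex 5.00 0.00 26.00
      vertex 8.54 1.46 26.00
    endloop
  endfacet
  facet normal 0.9245 0.3813 0.0000
    outer loop
      vertex 10.00 5.00 0.00
      vertex 8.54 8.54 0.00
      vertex 8.54 8.54 26.00
    endloop
  endfacet
  facet normal 0.9245 0.3813 0.0000
    outer loop
      vertex 10.00 5.00 0.00
      vertex 8.54 8.54 26.00
      vertex 10.00 5.00 26.00
    endloop
  endfacet
  facet normal 0.3813 0.9245 0.0000
    outer loop
      vertex 8.54 8.54 0.00
      vertex 5.00 10.00 0.00
      vertex 5.00 10.00 26.00
    endloop
  endfacet
  facet normal 0.3813 0.9245 0.0000
    outer loop
      vertex 8.54 8.54 0.00
      vertex 5.00 10.00 26.00
      vertex 8.54 8.54 26.00
    endloop
  endfacet
  facet normal -0.3813 0.9245 0.0000
    outer loop
      vertex 5.00 10.00 0.00
      vertex 1.46 8.54 0.00
      vertex 1.46 8.54 26.00
    endloop
  endfacet
  facet normal -0.3813 0.9245 0.0000
    outer loop
      vertex 5.00 10.00 0.00
      vertex 1.46 8.54 26.00
      vertex 5.00 10.00 26.00
    endloop
  endfacet
  facet normal -0.9245 0.3813 0.0000
    outer loop
      vertex 1.46 8.54 0.00
      vertex 0.00 5.00 0.00
      vertex 0.00 5.00 26.00
    endloop
  endfacet
  facet normal -0.9245 0.3813 0.0000
    outer loop
      vertex 1.46 8.54 0.00
      vertex 0.00 5.00 26.00
      vertex 1.46 8.54 26.00
    endloop
  endfacet
  facet normal -0.9245 -0.3813 0.0000
    outer loop
      vertex 0.00 5.00 0.00
      vertex 1.46 1.46 0.00
      vertex 1.46 1.46 26.00
    endloop
  endfacet
  facet normal -0.9245 -0.3813 0.0000
    outer loop
      vertex 0.00 5.00 0.00
      vertex 1.46 1.46 26.00
      vertex 0.00 5.00 26.00
    endloop
  endfacet
  facet normal -0.3813 -0.9245 0.0000
    outer loop
      vertex 1.46 1.46 0.00
      vertex 5.00 0.00 0.00
      vertex 5.00 0.00 26.00
    endloop
  endfacet
  facet normal -0.3813 -0.9245 0.0000
    outer loop
      vertex 1.46 1.46 0.00
      vertex 5.00 0.00 26.00
      vertex 1.46 1.46 26.00
    endloop
  endfacet
  facet normal 0.3813 -0.9245 0.0000
    outer loop
      vertex 5.00 0.00 0.00
      vertex 8.54 1.46 0.00
      vertex 8.54 1.46 26.00
    endloop
  endfacet
  facet normal 0.3813 -0.9245 0.0000
    outer loop
      vertex 5.00 0.00 0.00
      vertex 8.54 1.46 26.00
      vertex 5.00 0.00 26.00
    endloop
  endfacet
  facet normal 0.9245 -0.3813 0.0000
    outer loop
      vertex 8.54 1.46 0.00
      vertex 10.00 5.00 0.00
      vertex 10.00 5.00 26.00
    endloop
  endfacet
  facet normal 0.9245 -0.3813 0.0000
    outer loop
      vertex 8.54 1.46 0.00
      vertex 10.00 5.00 26.00
      vertex 8.54 1.46 26.00
    endloop
  endfacet
endsolid part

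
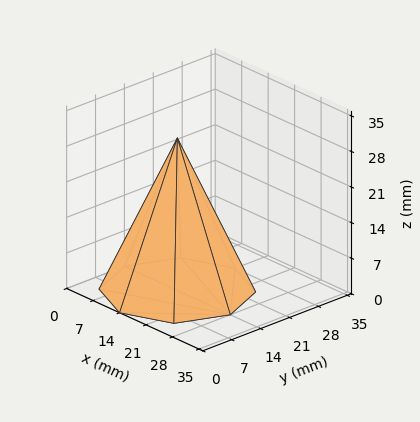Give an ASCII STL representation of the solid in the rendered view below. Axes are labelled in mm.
Reading the render: the shape is a regular 8-sided pyramid, base circumscribed radius ≈ 14 mm, apex at z ≈ 30 mm (dimensions read to the nearest mm from the axis ticks). For the STL, each face is triangulated and given an outward normal.

solid part
  facet normal 0.0000 0.0000 -1.0000
    outer loop
      vertex 14.00 28.00 0.00
      vertex 23.90 23.90 0.00
      vertex 28.00 14.00 0.00
    endloop
  endfacet
  facet normal 0.0000 0.0000 -1.0000
    outer loop
      vertex 4.10 23.90 0.00
      vertex 14.00 28.00 0.00
      vertex 28.00 14.00 0.00
    endloop
  endfacet
  facet normal 0.0000 0.0000 -1.0000
    outer loop
      vertex 0.00 14.00 0.00
      vertex 4.10 23.90 0.00
      vertex 28.00 14.00 0.00
    endloop
  endfacet
  facet normal 0.0000 0.0000 -1.0000
    outer loop
      vertex 4.10 4.10 0.00
      vertex 0.00 14.00 0.00
      vertex 28.00 14.00 0.00
    endloop
  endfacet
  facet normal 0.0000 0.0000 -1.0000
    outer loop
      vertex 14.00 0.00 0.00
      vertex 4.10 4.10 0.00
      vertex 28.00 14.00 0.00
    endloop
  endfacet
  facet normal 0.0000 0.0000 -1.0000
    outer loop
      vertex 23.90 4.10 0.00
      vertex 14.00 0.00 0.00
      vertex 28.00 14.00 0.00
    endloop
  endfacet
  facet normal 0.8484 0.3514 0.3959
    outer loop
      vertex 28.00 14.00 0.00
      vertex 23.90 23.90 0.00
      vertex 14.00 14.00 30.00
    endloop
  endfacet
  facet normal 0.3514 0.8484 0.3959
    outer loop
      vertex 23.90 23.90 0.00
      vertex 14.00 28.00 0.00
      vertex 14.00 14.00 30.00
    endloop
  endfacet
  facet normal -0.3514 0.8484 0.3959
    outer loop
      vertex 14.00 28.00 0.00
      vertex 4.10 23.90 0.00
      vertex 14.00 14.00 30.00
    endloop
  endfacet
  facet normal -0.8484 0.3514 0.3959
    outer loop
      vertex 4.10 23.90 0.00
      vertex 0.00 14.00 0.00
      vertex 14.00 14.00 30.00
    endloop
  endfacet
  facet normal -0.8484 -0.3514 0.3959
    outer loop
      vertex 0.00 14.00 0.00
      vertex 4.10 4.10 0.00
      vertex 14.00 14.00 30.00
    endloop
  endfacet
  facet normal -0.3514 -0.8484 0.3959
    outer loop
      vertex 4.10 4.10 0.00
      vertex 14.00 0.00 0.00
      vertex 14.00 14.00 30.00
    endloop
  endfacet
  facet normal 0.3514 -0.8484 0.3959
    outer loop
      vertex 14.00 0.00 0.00
      vertex 23.90 4.10 0.00
      vertex 14.00 14.00 30.00
    endloop
  endfacet
  facet normal 0.8484 -0.3514 0.3959
    outer loop
      vertex 23.90 4.10 0.00
      vertex 28.00 14.00 0.00
      vertex 14.00 14.00 30.00
    endloop
  endfacet
endsolid part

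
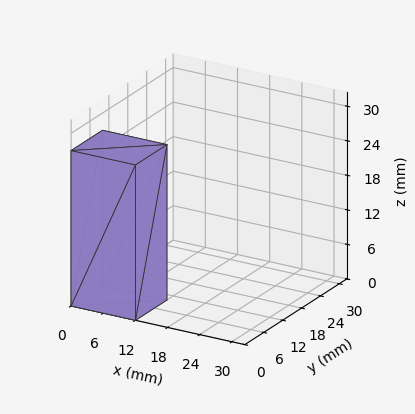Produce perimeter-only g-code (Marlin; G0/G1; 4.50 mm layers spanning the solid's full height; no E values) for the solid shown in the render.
Reading the render: the shape is a rectangular box, roughly 12 × 10 mm footprint and 27 mm tall (dimensions read to the nearest mm from the axis ticks). For the g-code, the solid's height is divided into equal slices at the stated Δz and each level perimeter traced with G1 moves after a G0 lift.

; perimeter-only toolpath
G21 ; units = mm
G90 ; absolute positioning
G28 ; home
; layer 1
G0 Z4.50
G0 X0.00 Y0.00
G1 X12.00 Y0.00
G1 X12.00 Y10.00
G1 X0.00 Y10.00
G1 X0.00 Y0.00
; layer 2
G0 Z9.00
G0 X0.00 Y0.00
G1 X12.00 Y0.00
G1 X12.00 Y10.00
G1 X0.00 Y10.00
G1 X0.00 Y0.00
; layer 3
G0 Z13.50
G0 X0.00 Y0.00
G1 X12.00 Y0.00
G1 X12.00 Y10.00
G1 X0.00 Y10.00
G1 X0.00 Y0.00
; layer 4
G0 Z18.00
G0 X0.00 Y0.00
G1 X12.00 Y0.00
G1 X12.00 Y10.00
G1 X0.00 Y10.00
G1 X0.00 Y0.00
; layer 5
G0 Z22.50
G0 X0.00 Y0.00
G1 X12.00 Y0.00
G1 X12.00 Y10.00
G1 X0.00 Y10.00
G1 X0.00 Y0.00
; layer 6
G0 Z27.00
G0 X0.00 Y0.00
G1 X12.00 Y0.00
G1 X12.00 Y10.00
G1 X0.00 Y10.00
G1 X0.00 Y0.00
M2 ; end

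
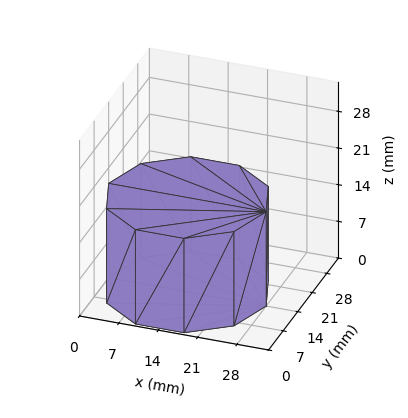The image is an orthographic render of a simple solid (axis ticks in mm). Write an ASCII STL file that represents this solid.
Reading the render: the shape is a regular 10-sided prism (a cylinder approximated with 10 flat sides), circumscribed radius ≈ 14 mm, height ≈ 18 mm (dimensions read to the nearest mm from the axis ticks). For the STL, each face is triangulated and given an outward normal.

solid part
  facet normal 0.0000 0.0000 -1.0000
    outer loop
      vertex 18.326 27.315 0.000
      vertex 25.326 22.229 0.000
      vertex 28.000 14.000 0.000
    endloop
  endfacet
  facet normal 0.0000 0.0000 -1.0000
    outer loop
      vertex 9.674 27.315 0.000
      vertex 18.326 27.315 0.000
      vertex 28.000 14.000 0.000
    endloop
  endfacet
  facet normal 0.0000 0.0000 -1.0000
    outer loop
      vertex 2.674 22.229 0.000
      vertex 9.674 27.315 0.000
      vertex 28.000 14.000 0.000
    endloop
  endfacet
  facet normal 0.0000 0.0000 -1.0000
    outer loop
      vertex 0.000 14.000 0.000
      vertex 2.674 22.229 0.000
      vertex 28.000 14.000 0.000
    endloop
  endfacet
  facet normal 0.0000 0.0000 -1.0000
    outer loop
      vertex 2.674 5.771 0.000
      vertex 0.000 14.000 0.000
      vertex 28.000 14.000 0.000
    endloop
  endfacet
  facet normal 0.0000 0.0000 -1.0000
    outer loop
      vertex 9.674 0.685 0.000
      vertex 2.674 5.771 0.000
      vertex 28.000 14.000 0.000
    endloop
  endfacet
  facet normal 0.0000 0.0000 -1.0000
    outer loop
      vertex 18.326 0.685 0.000
      vertex 9.674 0.685 0.000
      vertex 28.000 14.000 0.000
    endloop
  endfacet
  facet normal 0.0000 0.0000 -1.0000
    outer loop
      vertex 25.326 5.771 0.000
      vertex 18.326 0.685 0.000
      vertex 28.000 14.000 0.000
    endloop
  endfacet
  facet normal 0.0000 0.0000 1.0000
    outer loop
      vertex 28.000 14.000 18.000
      vertex 25.326 22.229 18.000
      vertex 18.326 27.315 18.000
    endloop
  endfacet
  facet normal 0.0000 0.0000 1.0000
    outer loop
      vertex 28.000 14.000 18.000
      vertex 18.326 27.315 18.000
      vertex 9.674 27.315 18.000
    endloop
  endfacet
  facet normal 0.0000 0.0000 1.0000
    outer loop
      vertex 28.000 14.000 18.000
      vertex 9.674 27.315 18.000
      vertex 2.674 22.229 18.000
    endloop
  endfacet
  facet normal 0.0000 0.0000 1.0000
    outer loop
      vertex 28.000 14.000 18.000
      vertex 2.674 22.229 18.000
      vertex 0.000 14.000 18.000
    endloop
  endfacet
  facet normal 0.0000 0.0000 1.0000
    outer loop
      vertex 28.000 14.000 18.000
      vertex 0.000 14.000 18.000
      vertex 2.674 5.771 18.000
    endloop
  endfacet
  facet normal 0.0000 0.0000 1.0000
    outer loop
      vertex 28.000 14.000 18.000
      vertex 2.674 5.771 18.000
      vertex 9.674 0.685 18.000
    endloop
  endfacet
  facet normal 0.0000 0.0000 1.0000
    outer loop
      vertex 28.000 14.000 18.000
      vertex 9.674 0.685 18.000
      vertex 18.326 0.685 18.000
    endloop
  endfacet
  facet normal 0.0000 0.0000 1.0000
    outer loop
      vertex 28.000 14.000 18.000
      vertex 18.326 0.685 18.000
      vertex 25.326 5.771 18.000
    endloop
  endfacet
  facet normal 0.9510 0.3090 0.0000
    outer loop
      vertex 28.000 14.000 0.000
      vertex 25.326 22.229 0.000
      vertex 25.326 22.229 18.000
    endloop
  endfacet
  facet normal 0.9510 0.3090 0.0000
    outer loop
      vertex 28.000 14.000 0.000
      vertex 25.326 22.229 18.000
      vertex 28.000 14.000 18.000
    endloop
  endfacet
  facet normal 0.5878 0.8090 0.0000
    outer loop
      vertex 25.326 22.229 0.000
      vertex 18.326 27.315 0.000
      vertex 18.326 27.315 18.000
    endloop
  endfacet
  facet normal 0.5878 0.8090 0.0000
    outer loop
      vertex 25.326 22.229 0.000
      vertex 18.326 27.315 18.000
      vertex 25.326 22.229 18.000
    endloop
  endfacet
  facet normal 0.0000 1.0000 0.0000
    outer loop
      vertex 18.326 27.315 0.000
      vertex 9.674 27.315 0.000
      vertex 9.674 27.315 18.000
    endloop
  endfacet
  facet normal 0.0000 1.0000 0.0000
    outer loop
      vertex 18.326 27.315 0.000
      vertex 9.674 27.315 18.000
      vertex 18.326 27.315 18.000
    endloop
  endfacet
  facet normal -0.5878 0.8090 0.0000
    outer loop
      vertex 9.674 27.315 0.000
      vertex 2.674 22.229 0.000
      vertex 2.674 22.229 18.000
    endloop
  endfacet
  facet normal -0.5878 0.8090 0.0000
    outer loop
      vertex 9.674 27.315 0.000
      vertex 2.674 22.229 18.000
      vertex 9.674 27.315 18.000
    endloop
  endfacet
  facet normal -0.9510 0.3090 0.0000
    outer loop
      vertex 2.674 22.229 0.000
      vertex 0.000 14.000 0.000
      vertex 0.000 14.000 18.000
    endloop
  endfacet
  facet normal -0.9510 0.3090 0.0000
    outer loop
      vertex 2.674 22.229 0.000
      vertex 0.000 14.000 18.000
      vertex 2.674 22.229 18.000
    endloop
  endfacet
  facet normal -0.9510 -0.3090 0.0000
    outer loop
      vertex 0.000 14.000 0.000
      vertex 2.674 5.771 0.000
      vertex 2.674 5.771 18.000
    endloop
  endfacet
  facet normal -0.9510 -0.3090 0.0000
    outer loop
      vertex 0.000 14.000 0.000
      vertex 2.674 5.771 18.000
      vertex 0.000 14.000 18.000
    endloop
  endfacet
  facet normal -0.5878 -0.8090 0.0000
    outer loop
      vertex 2.674 5.771 0.000
      vertex 9.674 0.685 0.000
      vertex 9.674 0.685 18.000
    endloop
  endfacet
  facet normal -0.5878 -0.8090 0.0000
    outer loop
      vertex 2.674 5.771 0.000
      vertex 9.674 0.685 18.000
      vertex 2.674 5.771 18.000
    endloop
  endfacet
  facet normal 0.0000 -1.0000 0.0000
    outer loop
      vertex 9.674 0.685 0.000
      vertex 18.326 0.685 0.000
      vertex 18.326 0.685 18.000
    endloop
  endfacet
  facet normal 0.0000 -1.0000 0.0000
    outer loop
      vertex 9.674 0.685 0.000
      vertex 18.326 0.685 18.000
      vertex 9.674 0.685 18.000
    endloop
  endfacet
  facet normal 0.5878 -0.8090 0.0000
    outer loop
      vertex 18.326 0.685 0.000
      vertex 25.326 5.771 0.000
      vertex 25.326 5.771 18.000
    endloop
  endfacet
  facet normal 0.5878 -0.8090 0.0000
    outer loop
      vertex 18.326 0.685 0.000
      vertex 25.326 5.771 18.000
      vertex 18.326 0.685 18.000
    endloop
  endfacet
  facet normal 0.9510 -0.3090 0.0000
    outer loop
      vertex 25.326 5.771 0.000
      vertex 28.000 14.000 0.000
      vertex 28.000 14.000 18.000
    endloop
  endfacet
  facet normal 0.9510 -0.3090 0.0000
    outer loop
      vertex 25.326 5.771 0.000
      vertex 28.000 14.000 18.000
      vertex 25.326 5.771 18.000
    endloop
  endfacet
endsolid part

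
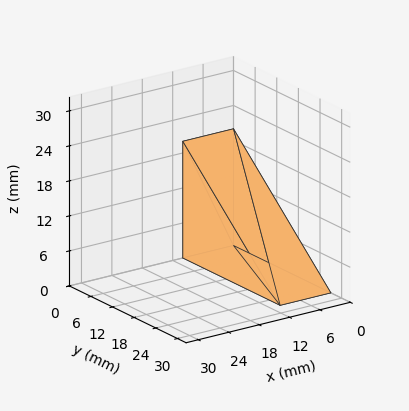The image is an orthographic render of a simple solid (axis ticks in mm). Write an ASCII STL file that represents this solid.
Reading the render: the shape is a wedge (ramp): 10 × 27 mm base, rising to 20 mm along the y=0 edge and sloping linearly to z=0 at y=27 (dimensions read to the nearest mm from the axis ticks). For the STL, each face is triangulated and given an outward normal.

solid part
  facet normal 0.0000 0.0000 -1.0000
    outer loop
      vertex 10.0 27.0 0.0
      vertex 10.0 0.0 0.0
      vertex 0.0 0.0 0.0
    endloop
  endfacet
  facet normal 0.0000 0.0000 -1.0000
    outer loop
      vertex 0.0 27.0 0.0
      vertex 10.0 27.0 0.0
      vertex 0.0 0.0 0.0
    endloop
  endfacet
  facet normal 0.0000 -1.0000 0.0000
    outer loop
      vertex 0.0 0.0 0.0
      vertex 10.0 0.0 0.0
      vertex 10.0 0.0 20.0
    endloop
  endfacet
  facet normal 0.0000 -1.0000 0.0000
    outer loop
      vertex 0.0 0.0 0.0
      vertex 10.0 0.0 20.0
      vertex 0.0 0.0 20.0
    endloop
  endfacet
  facet normal 0.0000 0.5952 0.8036
    outer loop
      vertex 0.0 0.0 20.0
      vertex 10.0 0.0 20.0
      vertex 10.0 27.0 0.0
    endloop
  endfacet
  facet normal 0.0000 0.5952 0.8036
    outer loop
      vertex 0.0 0.0 20.0
      vertex 10.0 27.0 0.0
      vertex 0.0 27.0 0.0
    endloop
  endfacet
  facet normal -1.0000 0.0000 0.0000
    outer loop
      vertex 0.0 0.0 20.0
      vertex 0.0 27.0 0.0
      vertex 0.0 0.0 0.0
    endloop
  endfacet
  facet normal 1.0000 0.0000 0.0000
    outer loop
      vertex 10.0 0.0 0.0
      vertex 10.0 27.0 0.0
      vertex 10.0 0.0 20.0
    endloop
  endfacet
endsolid part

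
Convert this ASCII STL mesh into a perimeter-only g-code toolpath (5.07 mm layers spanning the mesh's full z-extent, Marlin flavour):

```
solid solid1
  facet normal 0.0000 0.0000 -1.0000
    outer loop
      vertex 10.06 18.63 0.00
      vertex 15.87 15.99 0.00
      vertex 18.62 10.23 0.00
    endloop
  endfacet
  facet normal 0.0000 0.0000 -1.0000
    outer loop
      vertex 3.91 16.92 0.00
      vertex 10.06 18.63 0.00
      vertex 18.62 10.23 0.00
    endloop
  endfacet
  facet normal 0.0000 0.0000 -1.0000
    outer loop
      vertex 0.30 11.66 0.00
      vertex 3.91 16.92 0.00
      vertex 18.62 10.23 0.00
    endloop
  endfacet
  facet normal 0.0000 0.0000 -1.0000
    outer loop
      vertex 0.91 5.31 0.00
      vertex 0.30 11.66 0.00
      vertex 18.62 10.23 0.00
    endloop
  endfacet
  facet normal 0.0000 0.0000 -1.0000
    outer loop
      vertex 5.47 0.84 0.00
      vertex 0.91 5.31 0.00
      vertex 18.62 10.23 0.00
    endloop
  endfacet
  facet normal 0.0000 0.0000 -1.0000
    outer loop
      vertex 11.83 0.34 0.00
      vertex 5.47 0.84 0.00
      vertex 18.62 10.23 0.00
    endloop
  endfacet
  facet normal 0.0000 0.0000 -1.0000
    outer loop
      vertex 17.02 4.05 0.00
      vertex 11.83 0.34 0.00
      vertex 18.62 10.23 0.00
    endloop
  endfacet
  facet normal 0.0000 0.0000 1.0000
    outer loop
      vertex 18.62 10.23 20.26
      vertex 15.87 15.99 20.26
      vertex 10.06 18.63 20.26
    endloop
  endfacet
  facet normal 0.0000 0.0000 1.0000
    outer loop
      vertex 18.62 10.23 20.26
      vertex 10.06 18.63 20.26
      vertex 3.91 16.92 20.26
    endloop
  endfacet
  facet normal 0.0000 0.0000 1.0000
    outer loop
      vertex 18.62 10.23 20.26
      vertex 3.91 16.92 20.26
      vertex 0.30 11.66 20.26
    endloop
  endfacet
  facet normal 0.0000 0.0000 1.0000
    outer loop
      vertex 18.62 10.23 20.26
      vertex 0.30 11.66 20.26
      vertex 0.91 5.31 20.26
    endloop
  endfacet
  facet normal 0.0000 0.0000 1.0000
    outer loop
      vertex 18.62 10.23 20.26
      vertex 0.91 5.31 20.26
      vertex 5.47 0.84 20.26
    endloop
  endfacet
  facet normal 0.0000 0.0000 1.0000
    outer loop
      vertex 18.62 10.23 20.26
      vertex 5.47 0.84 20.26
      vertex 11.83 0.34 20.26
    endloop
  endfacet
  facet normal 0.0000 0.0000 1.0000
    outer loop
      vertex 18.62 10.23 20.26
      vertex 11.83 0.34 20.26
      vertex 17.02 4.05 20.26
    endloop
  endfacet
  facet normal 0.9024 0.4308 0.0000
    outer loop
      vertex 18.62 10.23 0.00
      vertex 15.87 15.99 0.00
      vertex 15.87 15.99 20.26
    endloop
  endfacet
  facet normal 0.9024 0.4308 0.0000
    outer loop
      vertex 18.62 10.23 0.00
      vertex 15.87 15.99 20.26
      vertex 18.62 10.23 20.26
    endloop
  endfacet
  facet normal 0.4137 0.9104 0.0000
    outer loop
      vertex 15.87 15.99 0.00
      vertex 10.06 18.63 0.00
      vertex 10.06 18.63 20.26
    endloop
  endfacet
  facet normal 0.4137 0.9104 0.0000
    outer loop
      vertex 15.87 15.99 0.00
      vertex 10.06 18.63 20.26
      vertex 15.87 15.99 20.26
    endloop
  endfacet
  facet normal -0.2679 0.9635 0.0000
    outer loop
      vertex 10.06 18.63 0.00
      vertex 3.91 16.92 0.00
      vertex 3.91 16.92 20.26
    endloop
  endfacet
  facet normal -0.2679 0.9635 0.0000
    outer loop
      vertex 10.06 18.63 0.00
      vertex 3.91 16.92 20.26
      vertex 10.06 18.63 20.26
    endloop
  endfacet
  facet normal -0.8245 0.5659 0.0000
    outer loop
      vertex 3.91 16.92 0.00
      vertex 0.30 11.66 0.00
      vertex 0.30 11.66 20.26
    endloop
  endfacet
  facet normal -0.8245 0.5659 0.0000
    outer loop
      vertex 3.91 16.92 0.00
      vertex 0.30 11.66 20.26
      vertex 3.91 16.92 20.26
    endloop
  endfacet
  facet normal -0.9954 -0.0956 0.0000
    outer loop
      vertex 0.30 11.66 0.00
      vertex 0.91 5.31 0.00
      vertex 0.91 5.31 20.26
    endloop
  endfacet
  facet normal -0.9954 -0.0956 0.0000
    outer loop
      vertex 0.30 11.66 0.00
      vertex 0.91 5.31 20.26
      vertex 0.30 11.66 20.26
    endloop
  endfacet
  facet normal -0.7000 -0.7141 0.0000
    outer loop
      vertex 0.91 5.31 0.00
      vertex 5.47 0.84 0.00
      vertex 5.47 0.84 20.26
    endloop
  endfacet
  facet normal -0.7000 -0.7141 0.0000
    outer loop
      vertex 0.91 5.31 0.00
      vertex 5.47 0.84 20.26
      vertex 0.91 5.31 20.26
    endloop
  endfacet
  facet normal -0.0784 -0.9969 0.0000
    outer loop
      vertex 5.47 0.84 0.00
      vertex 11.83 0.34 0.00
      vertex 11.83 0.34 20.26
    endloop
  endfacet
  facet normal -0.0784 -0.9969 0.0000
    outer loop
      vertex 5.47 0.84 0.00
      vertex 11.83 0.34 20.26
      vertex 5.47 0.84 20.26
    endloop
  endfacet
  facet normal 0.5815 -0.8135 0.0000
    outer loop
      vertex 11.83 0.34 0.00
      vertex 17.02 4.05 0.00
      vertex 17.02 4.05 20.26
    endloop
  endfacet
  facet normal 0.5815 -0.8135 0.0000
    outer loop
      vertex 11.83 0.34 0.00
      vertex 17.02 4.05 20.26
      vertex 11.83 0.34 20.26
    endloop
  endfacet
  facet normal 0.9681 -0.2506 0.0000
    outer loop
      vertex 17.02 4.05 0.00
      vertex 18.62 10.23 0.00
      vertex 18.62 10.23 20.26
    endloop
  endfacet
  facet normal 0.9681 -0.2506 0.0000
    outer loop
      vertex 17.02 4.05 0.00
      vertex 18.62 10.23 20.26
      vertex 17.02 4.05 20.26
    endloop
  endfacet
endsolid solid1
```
; perimeter-only toolpath
G21 ; units = mm
G90 ; absolute positioning
G28 ; home
; layer 1
G0 Z5.07
G0 X18.62 Y10.23
G1 X15.87 Y15.99
G1 X10.06 Y18.63
G1 X3.91 Y16.92
G1 X0.30 Y11.66
G1 X0.91 Y5.31
G1 X5.47 Y0.84
G1 X11.83 Y0.34
G1 X17.02 Y4.05
G1 X18.62 Y10.23
; layer 2
G0 Z10.13
G0 X18.62 Y10.23
G1 X15.87 Y15.99
G1 X10.06 Y18.63
G1 X3.91 Y16.92
G1 X0.30 Y11.66
G1 X0.91 Y5.31
G1 X5.47 Y0.84
G1 X11.83 Y0.34
G1 X17.02 Y4.05
G1 X18.62 Y10.23
; layer 3
G0 Z15.20
G0 X18.62 Y10.23
G1 X15.87 Y15.99
G1 X10.06 Y18.63
G1 X3.91 Y16.92
G1 X0.30 Y11.66
G1 X0.91 Y5.31
G1 X5.47 Y0.84
G1 X11.83 Y0.34
G1 X17.02 Y4.05
G1 X18.62 Y10.23
; layer 4
G0 Z20.26
G0 X18.62 Y10.23
G1 X15.87 Y15.99
G1 X10.06 Y18.63
G1 X3.91 Y16.92
G1 X0.30 Y11.66
G1 X0.91 Y5.31
G1 X5.47 Y0.84
G1 X11.83 Y0.34
G1 X17.02 Y4.05
G1 X18.62 Y10.23
M2 ; end

The solid is a regular 9-sided prism (a cylinder approximated with 9 flat sides), circumscribed radius ≈ 9.33 mm, height ≈ 20.3 mm. Slicing at Δz = 5.07 mm — 4 equal slices spanning the solid's height, so layer i sits at z = i·h/4 — gives 4 non-empty perimeters. Each is a 9-segment closed polygon; G0 lifts to the layer z and rapids to the start vertex, then G1 traces the edges.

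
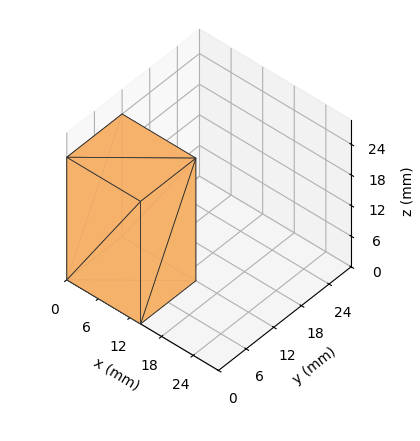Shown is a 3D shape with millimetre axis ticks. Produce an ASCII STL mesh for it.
Reading the render: the shape is a rectangular box, roughly 14 × 12 mm footprint and 24 mm tall (dimensions read to the nearest mm from the axis ticks). For the STL, each face is triangulated and given an outward normal.

solid part
  facet normal 0.0000 0.0000 -1.0000
    outer loop
      vertex 14.0 12.0 0.0
      vertex 14.0 0.0 0.0
      vertex 0.0 0.0 0.0
    endloop
  endfacet
  facet normal 0.0000 0.0000 -1.0000
    outer loop
      vertex 0.0 12.0 0.0
      vertex 14.0 12.0 0.0
      vertex 0.0 0.0 0.0
    endloop
  endfacet
  facet normal 0.0000 0.0000 1.0000
    outer loop
      vertex 0.0 0.0 24.0
      vertex 14.0 0.0 24.0
      vertex 14.0 12.0 24.0
    endloop
  endfacet
  facet normal 0.0000 0.0000 1.0000
    outer loop
      vertex 0.0 0.0 24.0
      vertex 14.0 12.0 24.0
      vertex 0.0 12.0 24.0
    endloop
  endfacet
  facet normal 0.0000 -1.0000 0.0000
    outer loop
      vertex 0.0 0.0 0.0
      vertex 14.0 0.0 0.0
      vertex 14.0 0.0 24.0
    endloop
  endfacet
  facet normal 0.0000 -1.0000 0.0000
    outer loop
      vertex 0.0 0.0 0.0
      vertex 14.0 0.0 24.0
      vertex 0.0 0.0 24.0
    endloop
  endfacet
  facet normal 0.0000 1.0000 0.0000
    outer loop
      vertex 14.0 12.0 24.0
      vertex 14.0 12.0 0.0
      vertex 0.0 12.0 0.0
    endloop
  endfacet
  facet normal 0.0000 1.0000 0.0000
    outer loop
      vertex 0.0 12.0 24.0
      vertex 14.0 12.0 24.0
      vertex 0.0 12.0 0.0
    endloop
  endfacet
  facet normal -1.0000 0.0000 0.0000
    outer loop
      vertex 0.0 12.0 24.0
      vertex 0.0 12.0 0.0
      vertex 0.0 0.0 0.0
    endloop
  endfacet
  facet normal -1.0000 0.0000 0.0000
    outer loop
      vertex 0.0 0.0 24.0
      vertex 0.0 12.0 24.0
      vertex 0.0 0.0 0.0
    endloop
  endfacet
  facet normal 1.0000 0.0000 0.0000
    outer loop
      vertex 14.0 0.0 0.0
      vertex 14.0 12.0 0.0
      vertex 14.0 12.0 24.0
    endloop
  endfacet
  facet normal 1.0000 0.0000 0.0000
    outer loop
      vertex 14.0 0.0 0.0
      vertex 14.0 12.0 24.0
      vertex 14.0 0.0 24.0
    endloop
  endfacet
endsolid part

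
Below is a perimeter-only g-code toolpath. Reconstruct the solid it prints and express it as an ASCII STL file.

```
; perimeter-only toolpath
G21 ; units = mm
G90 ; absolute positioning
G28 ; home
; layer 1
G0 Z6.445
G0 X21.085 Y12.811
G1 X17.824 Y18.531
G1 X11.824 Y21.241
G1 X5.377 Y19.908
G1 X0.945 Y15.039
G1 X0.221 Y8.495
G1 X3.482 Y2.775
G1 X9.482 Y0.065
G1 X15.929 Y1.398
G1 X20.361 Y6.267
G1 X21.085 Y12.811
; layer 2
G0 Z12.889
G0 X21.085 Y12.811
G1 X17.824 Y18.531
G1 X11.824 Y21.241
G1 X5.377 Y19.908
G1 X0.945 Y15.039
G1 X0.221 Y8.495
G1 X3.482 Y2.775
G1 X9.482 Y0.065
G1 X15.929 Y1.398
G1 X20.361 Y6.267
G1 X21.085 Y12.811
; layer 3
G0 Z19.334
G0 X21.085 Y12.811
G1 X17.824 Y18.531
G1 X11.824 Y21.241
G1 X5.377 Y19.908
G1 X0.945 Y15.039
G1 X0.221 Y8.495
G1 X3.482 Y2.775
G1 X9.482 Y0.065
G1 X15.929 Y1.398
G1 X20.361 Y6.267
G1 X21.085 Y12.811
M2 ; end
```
solid part
  facet normal 0.0000 0.0000 -1.0000
    outer loop
      vertex 11.824 21.241 0.000
      vertex 17.824 18.531 0.000
      vertex 21.085 12.811 0.000
    endloop
  endfacet
  facet normal 0.0000 0.0000 -1.0000
    outer loop
      vertex 5.377 19.908 0.000
      vertex 11.824 21.241 0.000
      vertex 21.085 12.811 0.000
    endloop
  endfacet
  facet normal 0.0000 0.0000 -1.0000
    outer loop
      vertex 0.945 15.039 0.000
      vertex 5.377 19.908 0.000
      vertex 21.085 12.811 0.000
    endloop
  endfacet
  facet normal 0.0000 0.0000 -1.0000
    outer loop
      vertex 0.221 8.495 0.000
      vertex 0.945 15.039 0.000
      vertex 21.085 12.811 0.000
    endloop
  endfacet
  facet normal 0.0000 0.0000 -1.0000
    outer loop
      vertex 3.482 2.775 0.000
      vertex 0.221 8.495 0.000
      vertex 21.085 12.811 0.000
    endloop
  endfacet
  facet normal 0.0000 0.0000 -1.0000
    outer loop
      vertex 9.482 0.065 0.000
      vertex 3.482 2.775 0.000
      vertex 21.085 12.811 0.000
    endloop
  endfacet
  facet normal 0.0000 0.0000 -1.0000
    outer loop
      vertex 15.929 1.398 0.000
      vertex 9.482 0.065 0.000
      vertex 21.085 12.811 0.000
    endloop
  endfacet
  facet normal 0.0000 0.0000 -1.0000
    outer loop
      vertex 20.361 6.267 0.000
      vertex 15.929 1.398 0.000
      vertex 21.085 12.811 0.000
    endloop
  endfacet
  facet normal 0.0000 0.0000 1.0000
    outer loop
      vertex 21.085 12.811 19.334
      vertex 17.824 18.531 19.334
      vertex 11.824 21.241 19.334
    endloop
  endfacet
  facet normal 0.0000 0.0000 1.0000
    outer loop
      vertex 21.085 12.811 19.334
      vertex 11.824 21.241 19.334
      vertex 5.377 19.908 19.334
    endloop
  endfacet
  facet normal 0.0000 0.0000 1.0000
    outer loop
      vertex 21.085 12.811 19.334
      vertex 5.377 19.908 19.334
      vertex 0.945 15.039 19.334
    endloop
  endfacet
  facet normal 0.0000 0.0000 1.0000
    outer loop
      vertex 21.085 12.811 19.334
      vertex 0.945 15.039 19.334
      vertex 0.221 8.495 19.334
    endloop
  endfacet
  facet normal 0.0000 0.0000 1.0000
    outer loop
      vertex 21.085 12.811 19.334
      vertex 0.221 8.495 19.334
      vertex 3.482 2.775 19.334
    endloop
  endfacet
  facet normal 0.0000 0.0000 1.0000
    outer loop
      vertex 21.085 12.811 19.334
      vertex 3.482 2.775 19.334
      vertex 9.482 0.065 19.334
    endloop
  endfacet
  facet normal 0.0000 0.0000 1.0000
    outer loop
      vertex 21.085 12.811 19.334
      vertex 9.482 0.065 19.334
      vertex 15.929 1.398 19.334
    endloop
  endfacet
  facet normal 0.0000 0.0000 1.0000
    outer loop
      vertex 21.085 12.811 19.334
      vertex 15.929 1.398 19.334
      vertex 20.361 6.267 19.334
    endloop
  endfacet
  facet normal 0.8687 0.4953 0.0000
    outer loop
      vertex 21.085 12.811 0.000
      vertex 17.824 18.531 0.000
      vertex 17.824 18.531 19.334
    endloop
  endfacet
  facet normal 0.8687 0.4953 0.0000
    outer loop
      vertex 21.085 12.811 0.000
      vertex 17.824 18.531 19.334
      vertex 21.085 12.811 19.334
    endloop
  endfacet
  facet normal 0.4116 0.9114 0.0000
    outer loop
      vertex 17.824 18.531 0.000
      vertex 11.824 21.241 0.000
      vertex 11.824 21.241 19.334
    endloop
  endfacet
  facet normal 0.4116 0.9114 0.0000
    outer loop
      vertex 17.824 18.531 0.000
      vertex 11.824 21.241 19.334
      vertex 17.824 18.531 19.334
    endloop
  endfacet
  facet normal -0.2025 0.9793 0.0000
    outer loop
      vertex 11.824 21.241 0.000
      vertex 5.377 19.908 0.000
      vertex 5.377 19.908 19.334
    endloop
  endfacet
  facet normal -0.2025 0.9793 0.0000
    outer loop
      vertex 11.824 21.241 0.000
      vertex 5.377 19.908 19.334
      vertex 11.824 21.241 19.334
    endloop
  endfacet
  facet normal -0.7395 0.6731 0.0000
    outer loop
      vertex 5.377 19.908 0.000
      vertex 0.945 15.039 0.000
      vertex 0.945 15.039 19.334
    endloop
  endfacet
  facet normal -0.7395 0.6731 0.0000
    outer loop
      vertex 5.377 19.908 0.000
      vertex 0.945 15.039 19.334
      vertex 5.377 19.908 19.334
    endloop
  endfacet
  facet normal -0.9939 0.1100 0.0000
    outer loop
      vertex 0.945 15.039 0.000
      vertex 0.221 8.495 0.000
      vertex 0.221 8.495 19.334
    endloop
  endfacet
  facet normal -0.9939 0.1100 0.0000
    outer loop
      vertex 0.945 15.039 0.000
      vertex 0.221 8.495 19.334
      vertex 0.945 15.039 19.334
    endloop
  endfacet
  facet normal -0.8687 -0.4953 0.0000
    outer loop
      vertex 0.221 8.495 0.000
      vertex 3.482 2.775 0.000
      vertex 3.482 2.775 19.334
    endloop
  endfacet
  facet normal -0.8687 -0.4953 0.0000
    outer loop
      vertex 0.221 8.495 0.000
      vertex 3.482 2.775 19.334
      vertex 0.221 8.495 19.334
    endloop
  endfacet
  facet normal -0.4116 -0.9114 0.0000
    outer loop
      vertex 3.482 2.775 0.000
      vertex 9.482 0.065 0.000
      vertex 9.482 0.065 19.334
    endloop
  endfacet
  facet normal -0.4116 -0.9114 0.0000
    outer loop
      vertex 3.482 2.775 0.000
      vertex 9.482 0.065 19.334
      vertex 3.482 2.775 19.334
    endloop
  endfacet
  facet normal 0.2025 -0.9793 0.0000
    outer loop
      vertex 9.482 0.065 0.000
      vertex 15.929 1.398 0.000
      vertex 15.929 1.398 19.334
    endloop
  endfacet
  facet normal 0.2025 -0.9793 0.0000
    outer loop
      vertex 9.482 0.065 0.000
      vertex 15.929 1.398 19.334
      vertex 9.482 0.065 19.334
    endloop
  endfacet
  facet normal 0.7395 -0.6731 0.0000
    outer loop
      vertex 15.929 1.398 0.000
      vertex 20.361 6.267 0.000
      vertex 20.361 6.267 19.334
    endloop
  endfacet
  facet normal 0.7395 -0.6731 0.0000
    outer loop
      vertex 15.929 1.398 0.000
      vertex 20.361 6.267 19.334
      vertex 15.929 1.398 19.334
    endloop
  endfacet
  facet normal 0.9939 -0.1100 0.0000
    outer loop
      vertex 20.361 6.267 0.000
      vertex 21.085 12.811 0.000
      vertex 21.085 12.811 19.334
    endloop
  endfacet
  facet normal 0.9939 -0.1100 0.0000
    outer loop
      vertex 20.361 6.267 0.000
      vertex 21.085 12.811 19.334
      vertex 20.361 6.267 19.334
    endloop
  endfacet
endsolid part

The G0 Z moves step by Δz≈6.445 mm. Every layer's G1 loop is the same polygon, so the solid is a straight extrusion of it from z=0 to z≈19.3. Closing with flat bottom and top caps and triangulating gives 36 facets — a regular 10-sided prism (a cylinder approximated with 10 flat sides), circumscribed radius ≈ 10.7 mm, height ≈ 19.3 mm.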